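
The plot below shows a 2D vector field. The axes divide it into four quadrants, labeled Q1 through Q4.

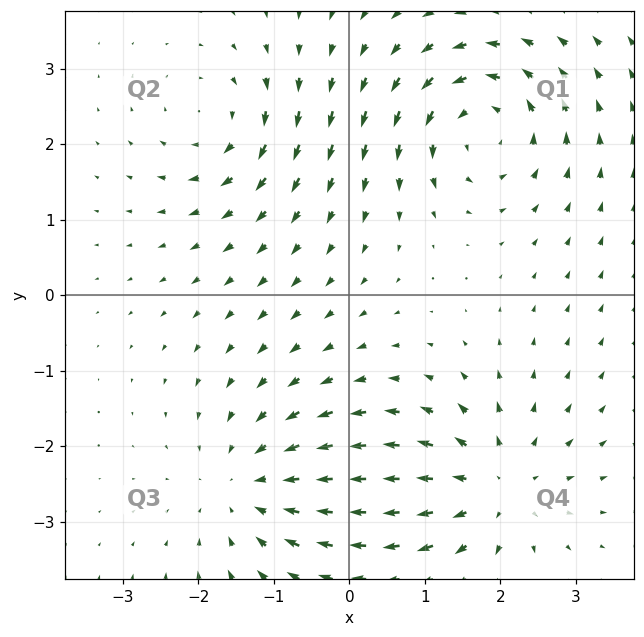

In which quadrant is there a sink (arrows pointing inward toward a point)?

Q3

The sink sits at approximately (-1.3, -2.5), which lies in quadrant Q3. The divergence there is about -4, negative as expected for a sink.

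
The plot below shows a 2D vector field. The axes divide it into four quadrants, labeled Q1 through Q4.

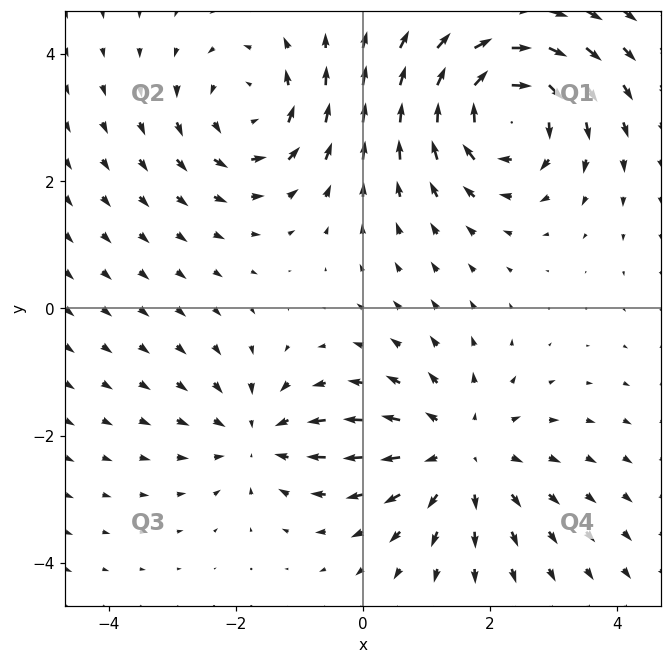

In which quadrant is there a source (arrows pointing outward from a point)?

Q4

The source sits at approximately (1.5, -2.3), which lies in quadrant Q4. The divergence there is about +4, positive as expected for a source.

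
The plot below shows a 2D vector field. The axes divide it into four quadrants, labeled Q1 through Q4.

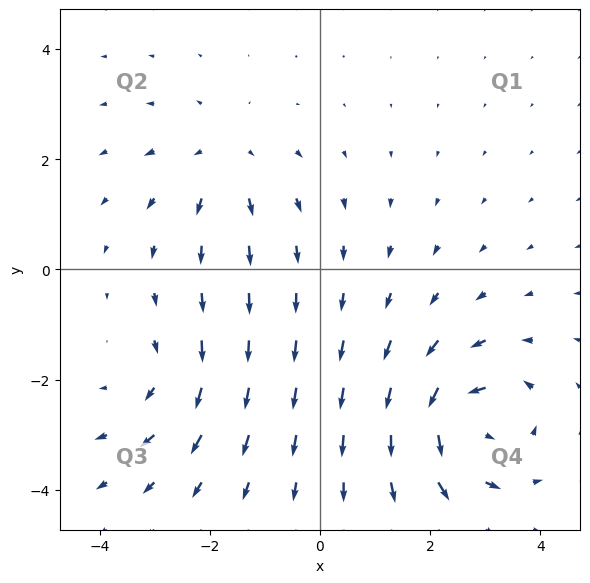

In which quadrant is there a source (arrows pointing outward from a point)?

The source sits at approximately (-1.8, 2.0), which lies in quadrant Q2. The divergence there is about +3, positive as expected for a source.

Q2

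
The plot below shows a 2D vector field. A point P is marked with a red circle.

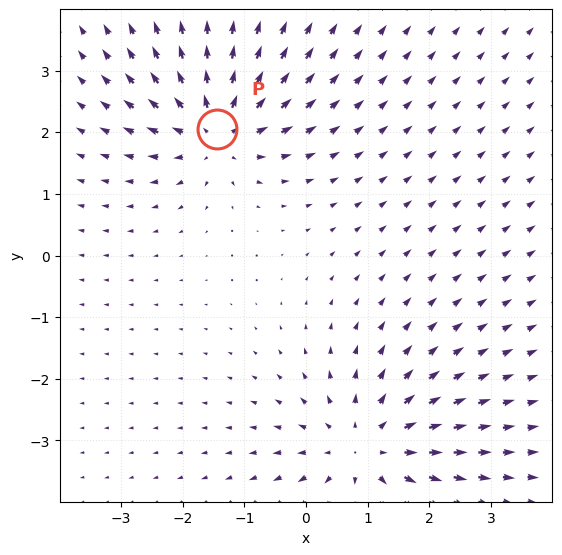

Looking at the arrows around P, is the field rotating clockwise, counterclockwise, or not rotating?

not rotating

Near P at (-1.4, 2.0) the arrows show no circulation. The curl there is ≈0.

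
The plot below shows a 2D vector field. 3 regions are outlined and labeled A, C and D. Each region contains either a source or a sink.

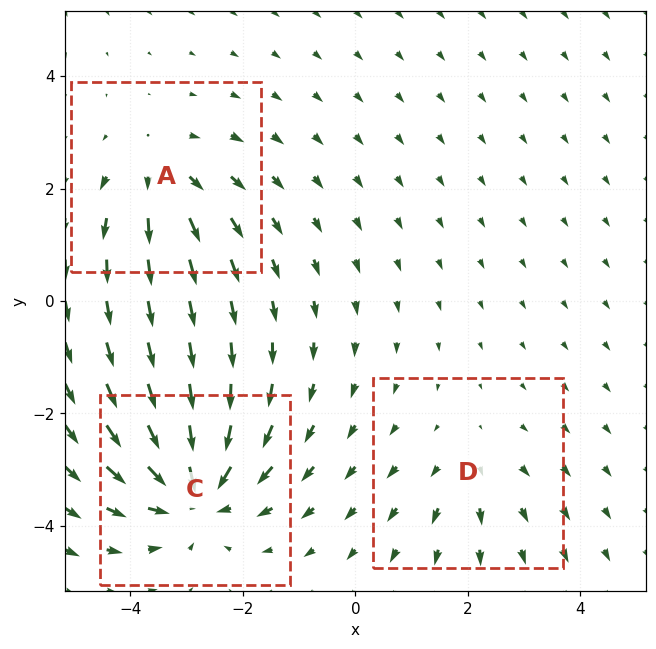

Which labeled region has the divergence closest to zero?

Divergence at each region's feature centre — A: about +3, C: about -5, D: about +2. Region D is closest to zero.

D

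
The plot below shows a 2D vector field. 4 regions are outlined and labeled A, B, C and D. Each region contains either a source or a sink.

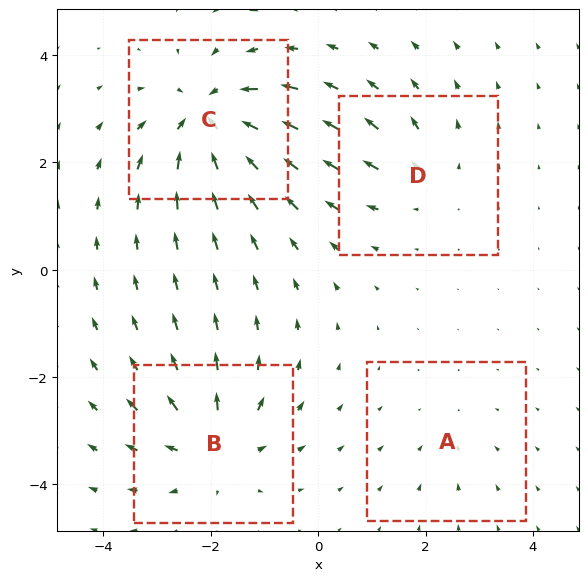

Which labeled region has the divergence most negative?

C

Divergence at each region's feature centre — A: about -2, B: about +6, C: about -7, D: about +4. Region C is most negative.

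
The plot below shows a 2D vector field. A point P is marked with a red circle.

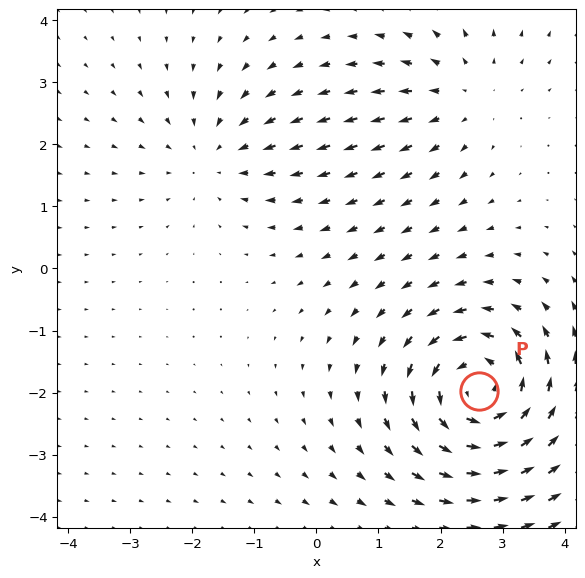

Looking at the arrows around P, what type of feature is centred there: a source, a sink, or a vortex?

At P (2.6, -2.0) the arrows circulate counterclockwise. Divergence ≈0, curl about +5 — near-zero divergence with nonzero curl is a vortex.

vortex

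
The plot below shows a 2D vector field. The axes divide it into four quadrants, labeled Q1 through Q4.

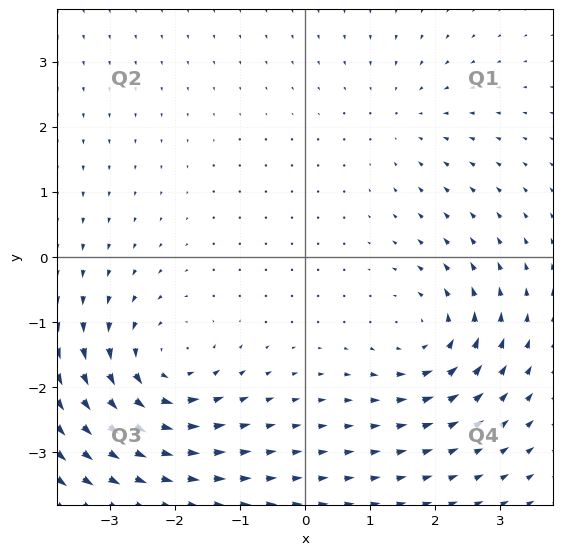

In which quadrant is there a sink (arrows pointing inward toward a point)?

Q1

The sink sits at approximately (1.5, 2.1), which lies in quadrant Q1. The divergence there is about -2, negative as expected for a sink.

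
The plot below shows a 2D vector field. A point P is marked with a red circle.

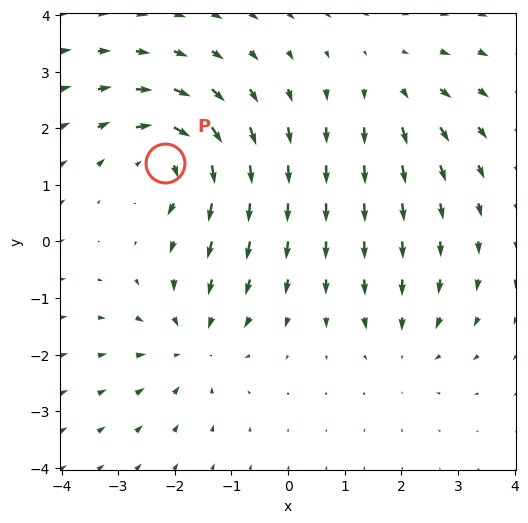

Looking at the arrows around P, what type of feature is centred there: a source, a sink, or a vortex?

At P (-2.2, 1.4) the arrows circulate clockwise. Divergence ≈0, curl about -6 — near-zero divergence with nonzero curl is a vortex.

vortex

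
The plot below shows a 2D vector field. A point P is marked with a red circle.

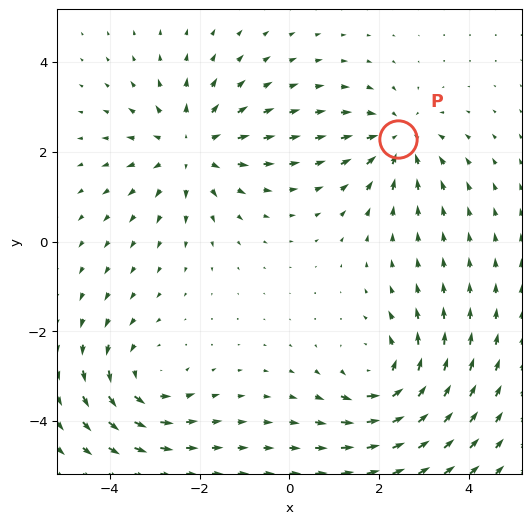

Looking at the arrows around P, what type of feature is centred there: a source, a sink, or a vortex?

At P (2.4, 2.3) the arrows converge inward. Divergence about -4, curl ≈0 — negative divergence with near-zero curl is a sink.

sink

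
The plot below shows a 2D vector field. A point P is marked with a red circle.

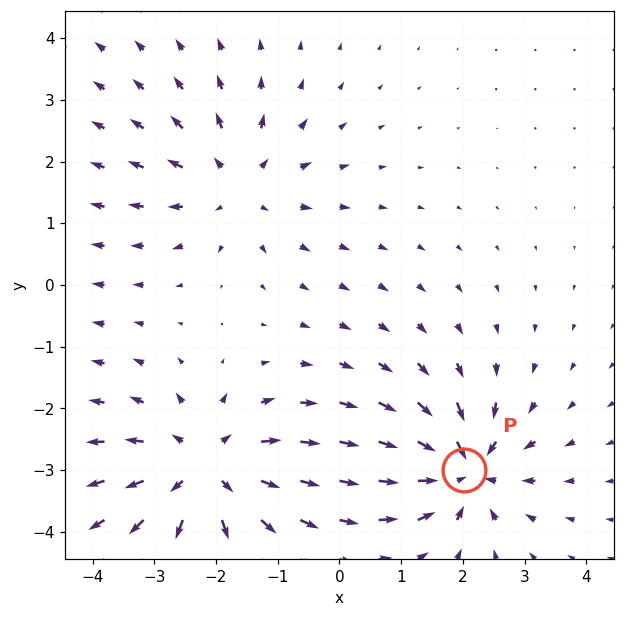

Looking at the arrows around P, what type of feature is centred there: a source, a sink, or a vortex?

At P (2.0, -3.0) the arrows converge inward. Divergence about -6, curl ≈0 — negative divergence with near-zero curl is a sink.

sink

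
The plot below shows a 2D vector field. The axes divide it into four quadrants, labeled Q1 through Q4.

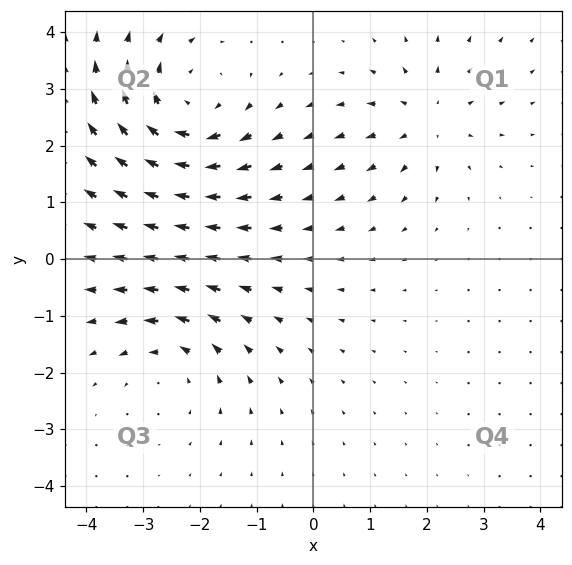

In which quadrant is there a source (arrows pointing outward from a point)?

The source sits at approximately (2.0, 2.5), which lies in quadrant Q1. The divergence there is about +3, positive as expected for a source.

Q1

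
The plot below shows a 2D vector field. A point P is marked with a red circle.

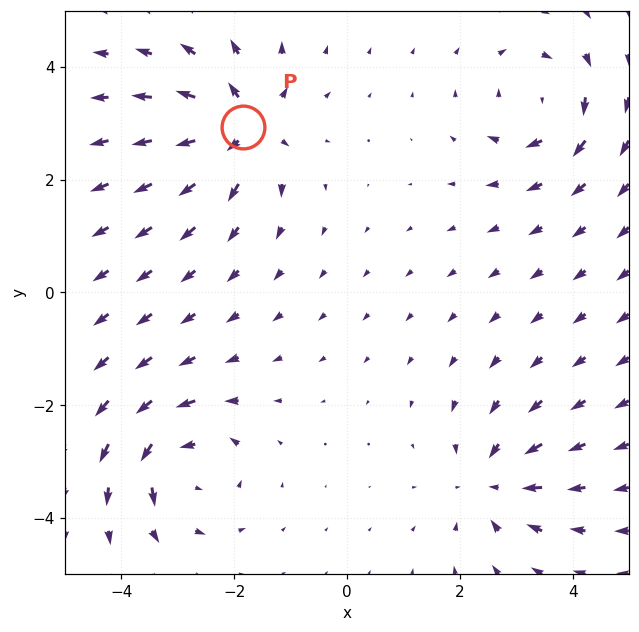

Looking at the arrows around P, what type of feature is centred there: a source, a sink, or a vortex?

source

At P (-1.8, 2.9) the arrows spread outward. Divergence about +7, curl ≈0 — positive divergence with near-zero curl is a source.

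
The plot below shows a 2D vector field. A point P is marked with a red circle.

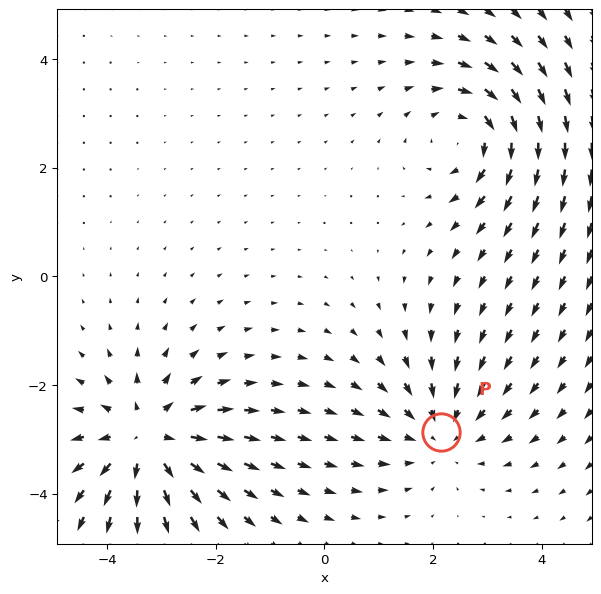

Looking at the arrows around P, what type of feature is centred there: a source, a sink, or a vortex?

sink

At P (2.1, -2.9) the arrows converge inward. Divergence about -3, curl ≈0 — negative divergence with near-zero curl is a sink.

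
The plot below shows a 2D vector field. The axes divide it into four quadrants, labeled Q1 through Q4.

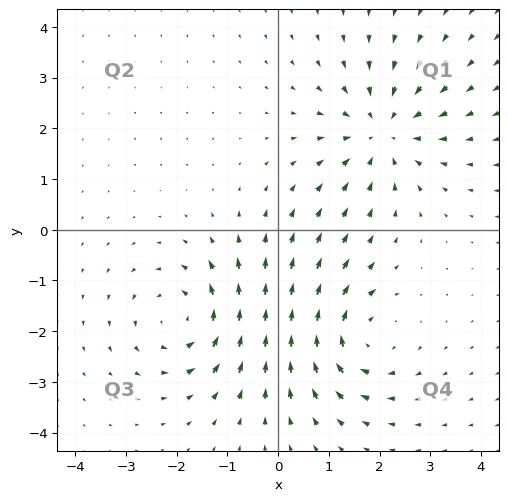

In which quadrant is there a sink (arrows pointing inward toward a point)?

Q1

The sink sits at approximately (2.1, 1.9), which lies in quadrant Q1. The divergence there is about -5, negative as expected for a sink.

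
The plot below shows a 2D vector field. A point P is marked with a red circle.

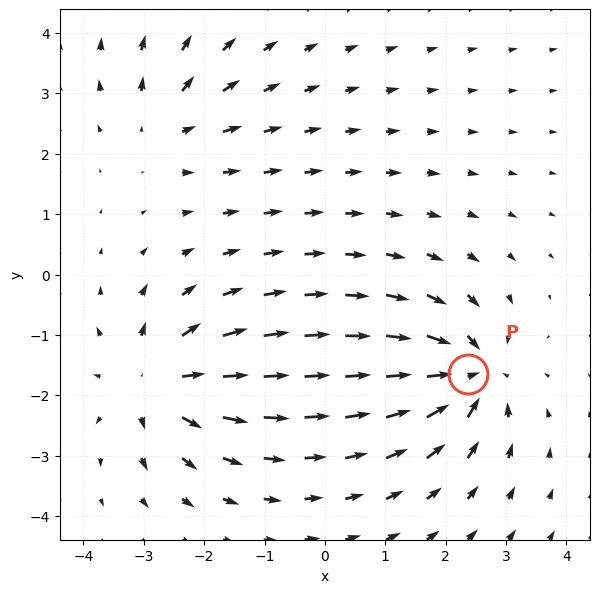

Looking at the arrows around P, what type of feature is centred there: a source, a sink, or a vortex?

sink

At P (2.4, -1.7) the arrows converge inward. Divergence about -6, curl ≈0 — negative divergence with near-zero curl is a sink.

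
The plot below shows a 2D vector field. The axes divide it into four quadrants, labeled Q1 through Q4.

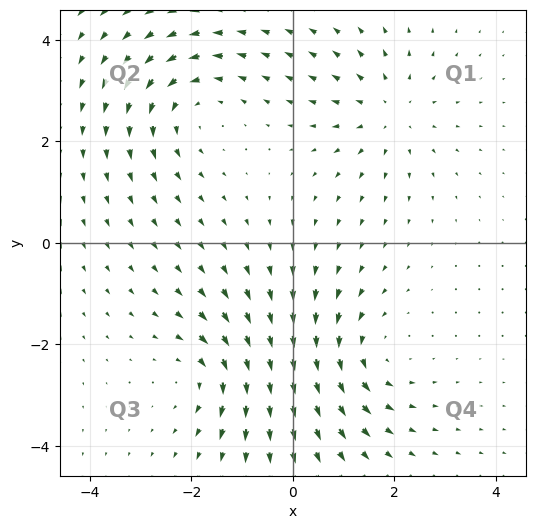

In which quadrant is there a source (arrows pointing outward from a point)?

Q1

The source sits at approximately (1.9, 2.6), which lies in quadrant Q1. The divergence there is about +4, positive as expected for a source.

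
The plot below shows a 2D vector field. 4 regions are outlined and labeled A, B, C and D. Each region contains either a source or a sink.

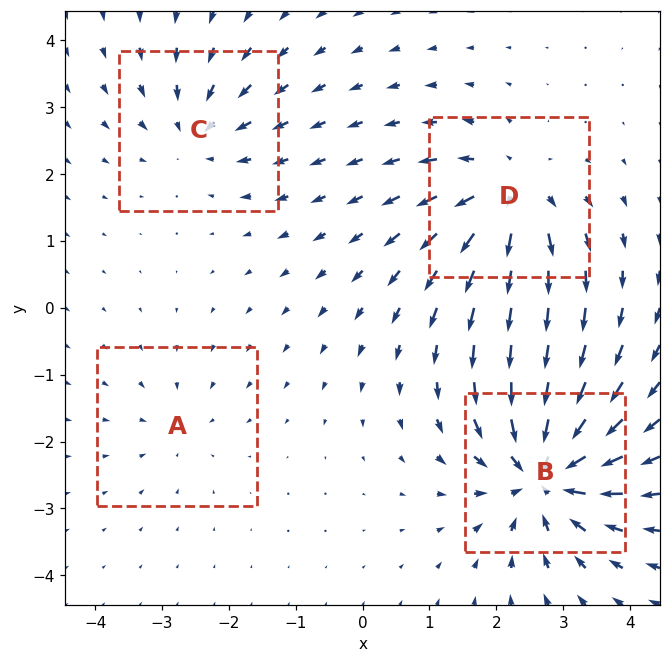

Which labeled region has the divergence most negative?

B

Divergence at each region's feature centre — A: about -3, B: about -8, C: about -4, D: about +6. Region B is most negative.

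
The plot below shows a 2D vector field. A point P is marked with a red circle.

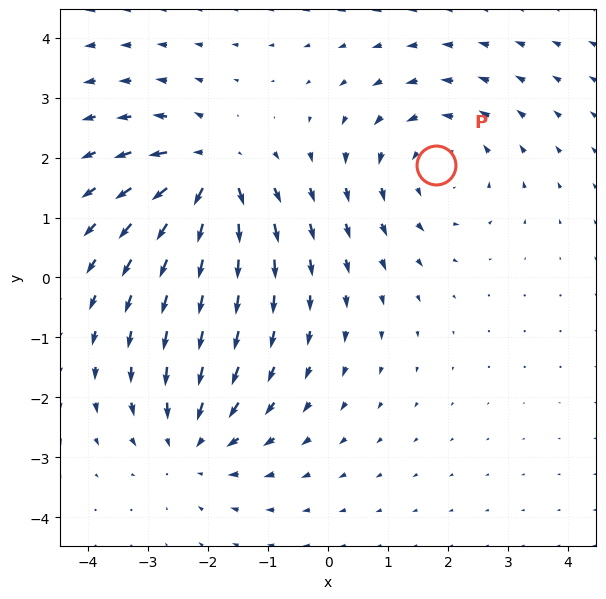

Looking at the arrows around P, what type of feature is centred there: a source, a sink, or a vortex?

At P (1.8, 1.9) the arrows circulate counterclockwise. Divergence ≈0, curl about +4 — near-zero divergence with nonzero curl is a vortex.

vortex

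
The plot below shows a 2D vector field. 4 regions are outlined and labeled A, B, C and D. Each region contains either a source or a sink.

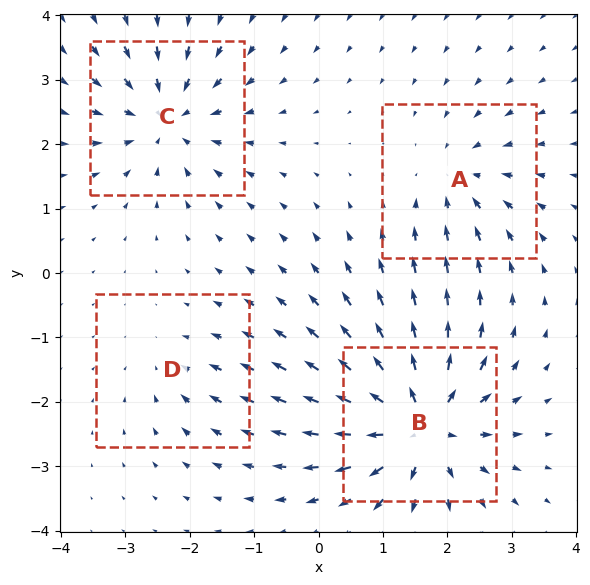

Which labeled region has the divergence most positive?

B

Divergence at each region's feature centre — A: about -4, B: about +8, C: about -6, D: about -3. Region B is most positive.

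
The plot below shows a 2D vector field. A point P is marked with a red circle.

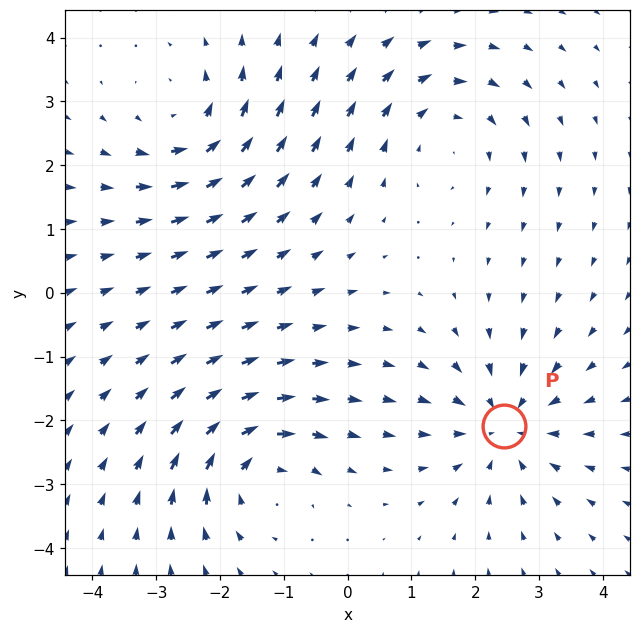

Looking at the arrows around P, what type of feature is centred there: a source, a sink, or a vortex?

sink

At P (2.5, -2.1) the arrows converge inward. Divergence about -4, curl ≈0 — negative divergence with near-zero curl is a sink.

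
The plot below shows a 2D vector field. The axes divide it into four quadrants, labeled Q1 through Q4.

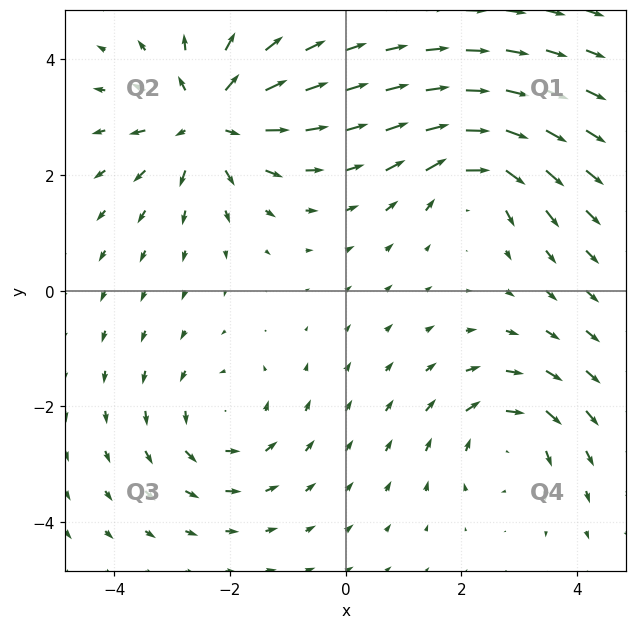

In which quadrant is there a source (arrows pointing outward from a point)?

Q2

The source sits at approximately (-2.4, 3.0), which lies in quadrant Q2. The divergence there is about +5, positive as expected for a source.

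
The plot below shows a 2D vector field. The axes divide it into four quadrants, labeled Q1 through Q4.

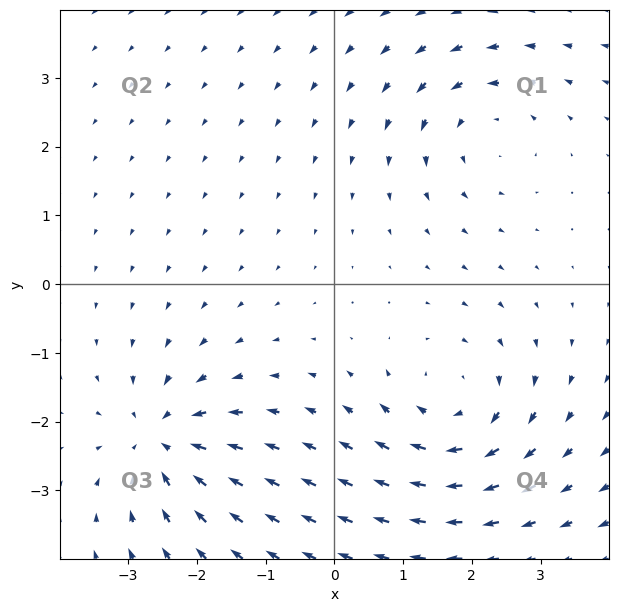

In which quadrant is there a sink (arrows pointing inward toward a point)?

Q3

The sink sits at approximately (-2.5, -2.3), which lies in quadrant Q3. The divergence there is about -5, negative as expected for a sink.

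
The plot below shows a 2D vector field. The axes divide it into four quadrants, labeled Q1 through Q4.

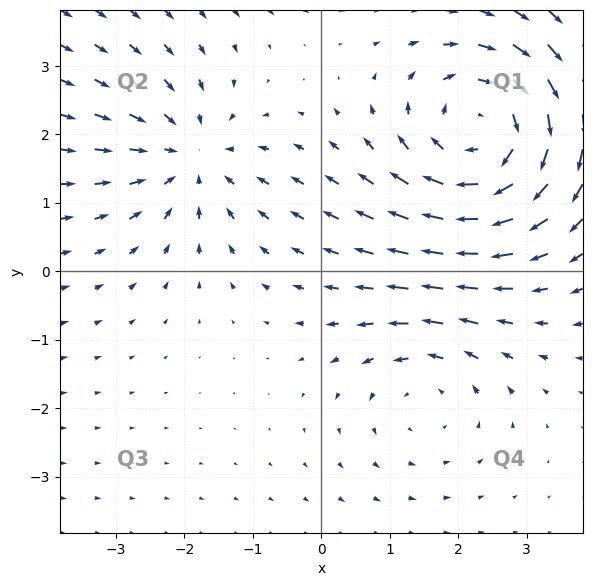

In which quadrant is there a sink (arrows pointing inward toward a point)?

Q2

The sink sits at approximately (-1.9, 1.7), which lies in quadrant Q2. The divergence there is about -3, negative as expected for a sink.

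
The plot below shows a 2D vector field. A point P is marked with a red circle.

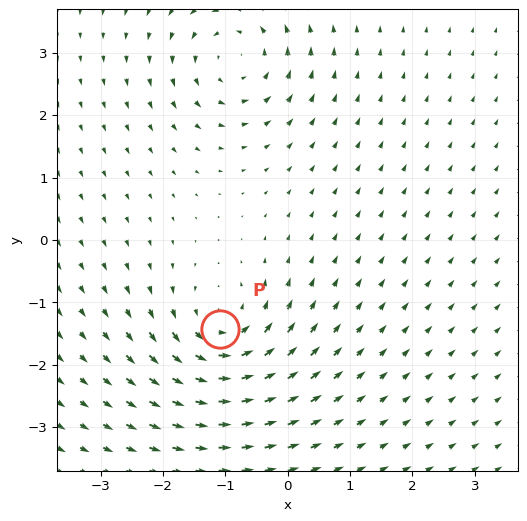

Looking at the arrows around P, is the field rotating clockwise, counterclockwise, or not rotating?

counterclockwise

Near P at (-1.1, -1.4) the arrows circulate counterclockwise. The curl (z-component) there is about +4; positive curl means counterclockwise rotation.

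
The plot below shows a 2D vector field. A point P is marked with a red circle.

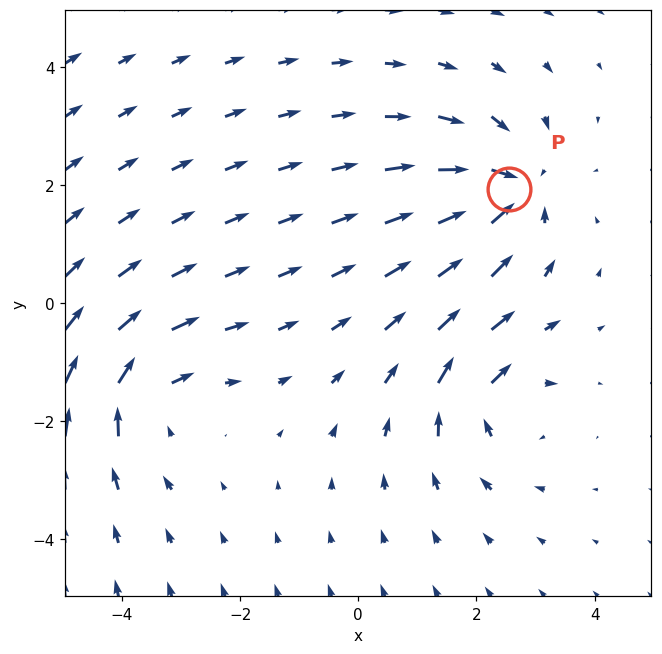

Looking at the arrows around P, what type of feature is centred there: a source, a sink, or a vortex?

sink

At P (2.6, 1.9) the arrows converge inward. Divergence about -6, curl ≈0 — negative divergence with near-zero curl is a sink.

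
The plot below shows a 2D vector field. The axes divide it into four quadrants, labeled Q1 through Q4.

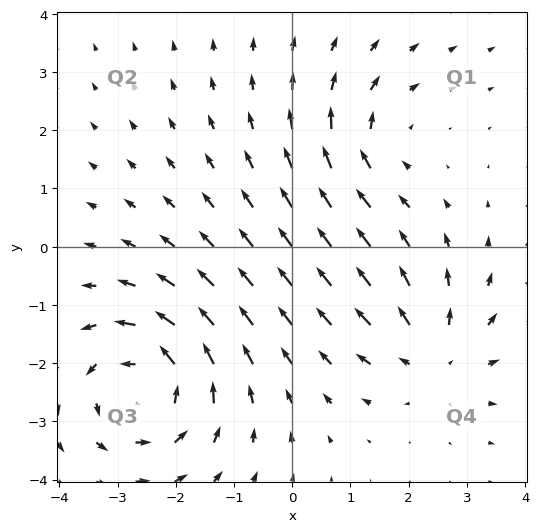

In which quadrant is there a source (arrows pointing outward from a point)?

Q4

The source sits at approximately (2.5, -1.9), which lies in quadrant Q4. The divergence there is about +3, positive as expected for a source.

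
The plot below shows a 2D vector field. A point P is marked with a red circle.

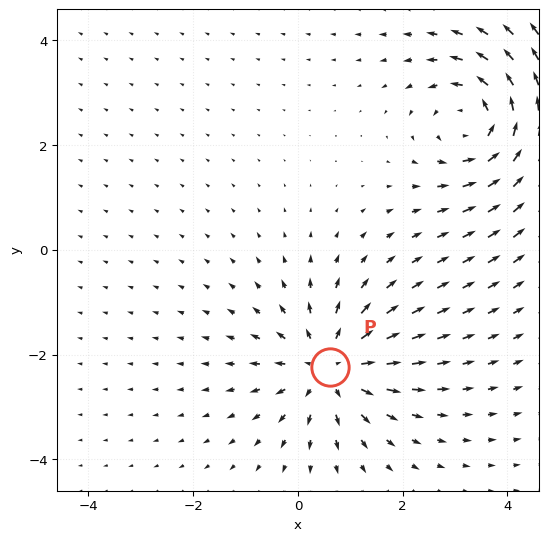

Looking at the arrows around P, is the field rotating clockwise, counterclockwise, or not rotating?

Near P at (0.6, -2.2) the arrows show no circulation. The curl there is ≈0.

not rotating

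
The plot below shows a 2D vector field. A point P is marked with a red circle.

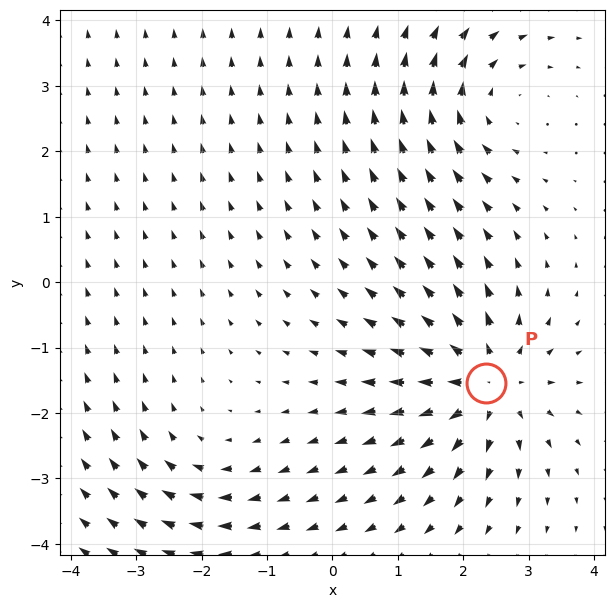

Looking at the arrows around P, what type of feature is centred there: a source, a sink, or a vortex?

source

At P (2.4, -1.5) the arrows spread outward. Divergence about +5, curl ≈0 — positive divergence with near-zero curl is a source.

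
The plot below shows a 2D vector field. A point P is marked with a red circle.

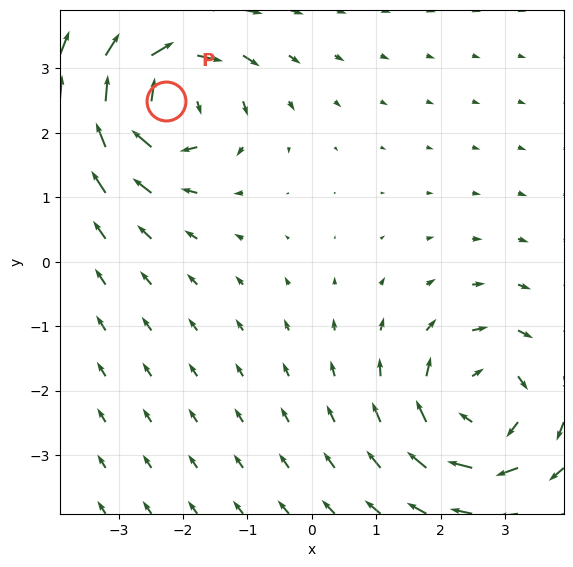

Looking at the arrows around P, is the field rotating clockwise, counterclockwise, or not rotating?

Near P at (-2.3, 2.5) the arrows circulate clockwise. The curl (z-component) there is about -5; negative curl means clockwise rotation.

clockwise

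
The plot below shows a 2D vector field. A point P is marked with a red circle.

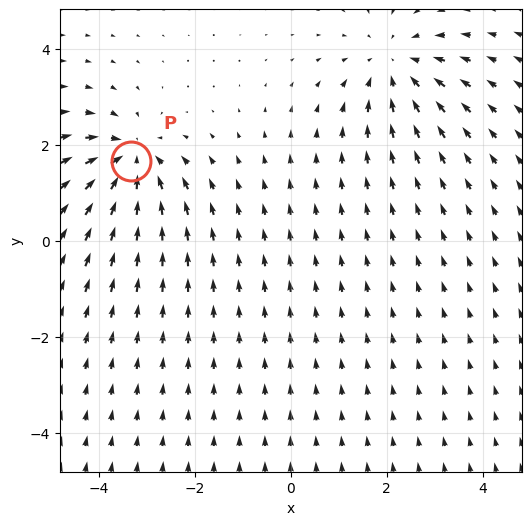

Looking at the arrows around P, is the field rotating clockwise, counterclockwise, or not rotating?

not rotating

Near P at (-3.3, 1.7) the arrows show no circulation. The curl there is ≈0.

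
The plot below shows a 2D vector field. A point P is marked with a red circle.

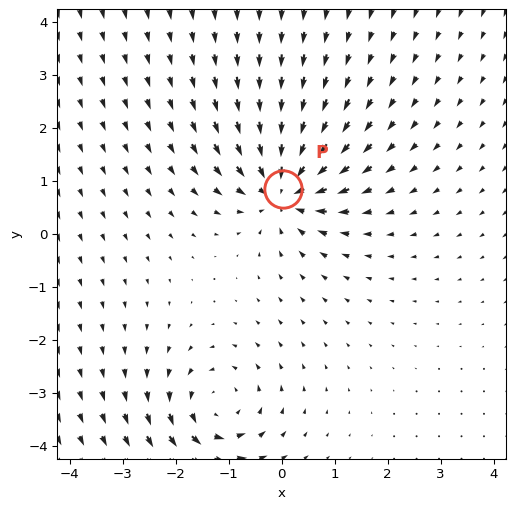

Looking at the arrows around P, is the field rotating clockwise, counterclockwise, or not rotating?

not rotating

Near P at (0.0, 0.9) the arrows show no circulation. The curl there is ≈0.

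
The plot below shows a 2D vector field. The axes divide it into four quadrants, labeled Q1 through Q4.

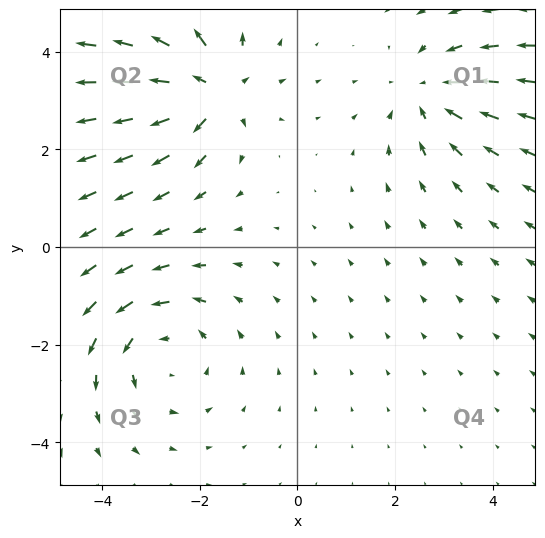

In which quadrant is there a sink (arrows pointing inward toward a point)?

The sink sits at approximately (2.7, 3.2), which lies in quadrant Q1. The divergence there is about -3, negative as expected for a sink.

Q1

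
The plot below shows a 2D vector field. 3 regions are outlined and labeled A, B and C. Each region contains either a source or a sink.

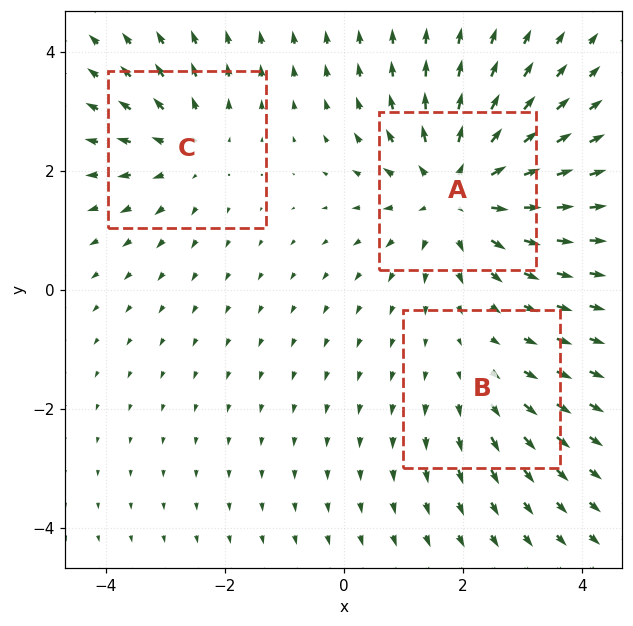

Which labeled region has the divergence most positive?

Divergence at each region's feature centre — A: about +5, B: about +2, C: about +3. Region A is most positive.

A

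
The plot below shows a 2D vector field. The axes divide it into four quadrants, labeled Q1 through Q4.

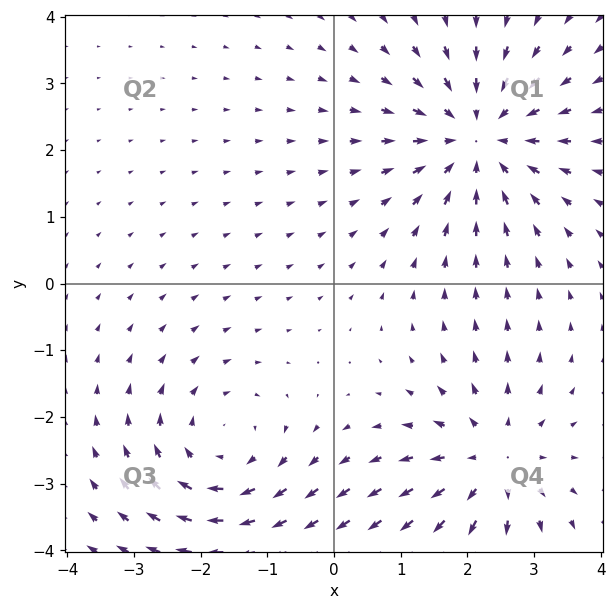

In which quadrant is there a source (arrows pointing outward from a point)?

The source sits at approximately (2.4, -2.7), which lies in quadrant Q4. The divergence there is about +3, positive as expected for a source.

Q4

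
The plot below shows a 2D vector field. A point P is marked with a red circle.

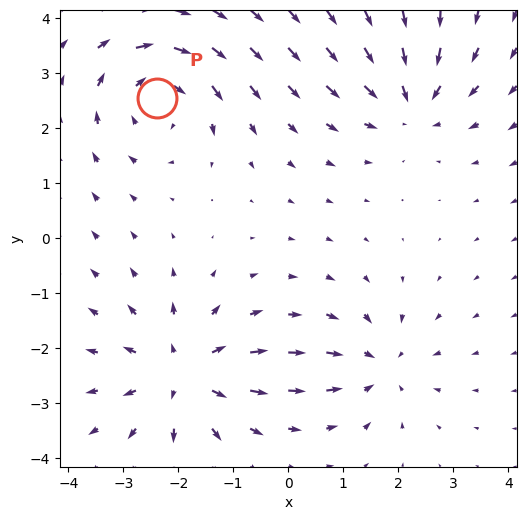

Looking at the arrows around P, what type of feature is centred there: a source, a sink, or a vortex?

vortex

At P (-2.4, 2.6) the arrows circulate clockwise. Divergence ≈0, curl about -5 — near-zero divergence with nonzero curl is a vortex.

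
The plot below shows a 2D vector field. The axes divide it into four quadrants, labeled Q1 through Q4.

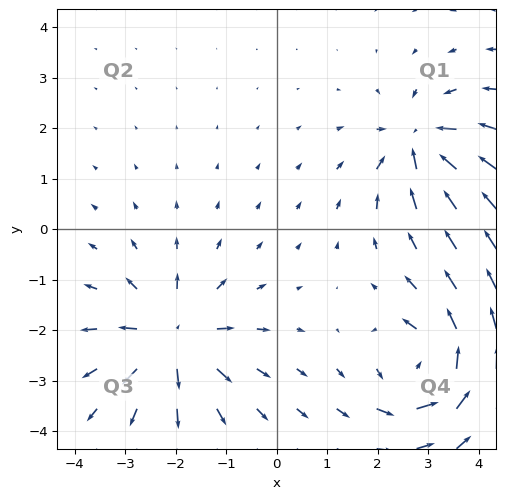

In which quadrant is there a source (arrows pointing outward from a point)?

Q3

The source sits at approximately (-2.1, -2.2), which lies in quadrant Q3. The divergence there is about +6, positive as expected for a source.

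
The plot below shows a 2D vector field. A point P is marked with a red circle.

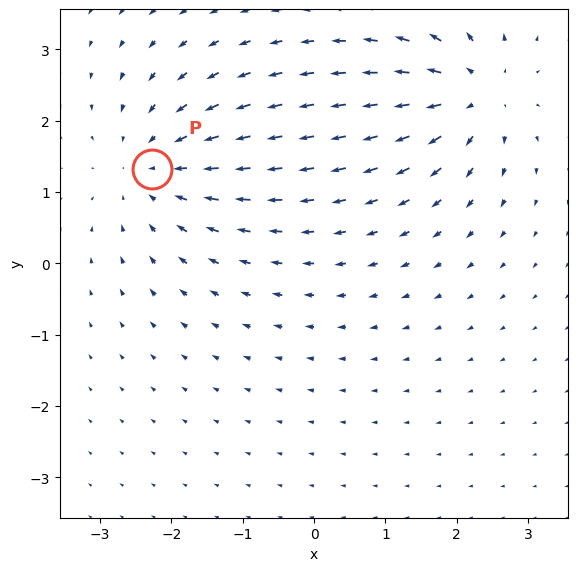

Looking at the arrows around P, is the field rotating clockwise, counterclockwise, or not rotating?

not rotating

Near P at (-2.3, 1.3) the arrows show no circulation. The curl there is ≈0.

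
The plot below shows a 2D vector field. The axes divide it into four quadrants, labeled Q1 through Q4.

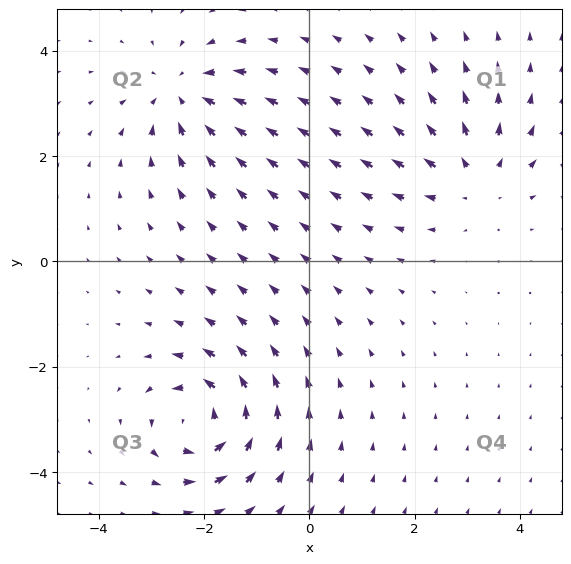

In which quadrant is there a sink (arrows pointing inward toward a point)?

The sink sits at approximately (-2.4, 3.2), which lies in quadrant Q2. The divergence there is about -4, negative as expected for a sink.

Q2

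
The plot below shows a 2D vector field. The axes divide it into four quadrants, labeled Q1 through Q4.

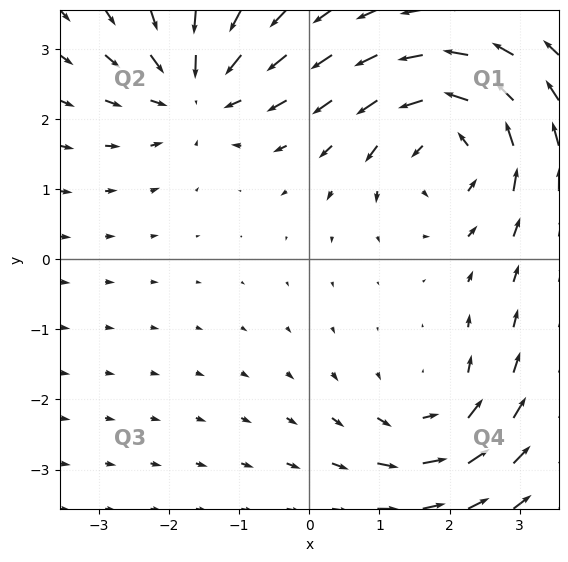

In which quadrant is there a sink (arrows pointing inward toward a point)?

Q2

The sink sits at approximately (-1.6, 2.4), which lies in quadrant Q2. The divergence there is about -5, negative as expected for a sink.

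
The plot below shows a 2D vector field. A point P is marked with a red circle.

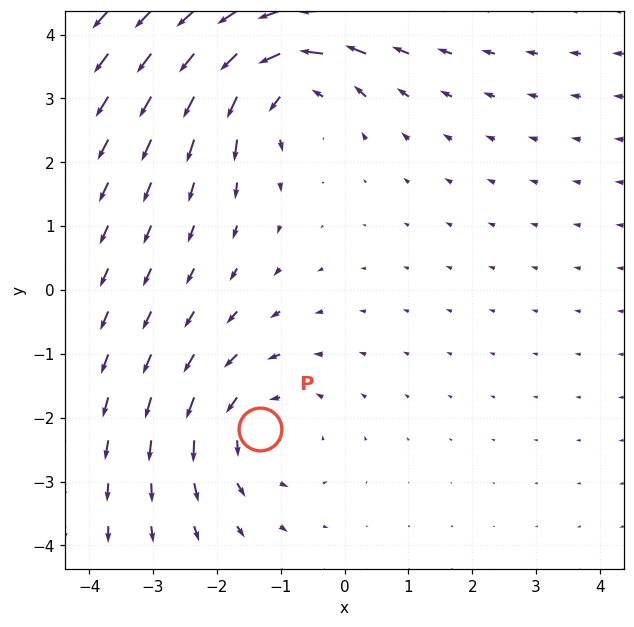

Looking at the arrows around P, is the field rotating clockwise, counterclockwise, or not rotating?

counterclockwise

Near P at (-1.3, -2.2) the arrows circulate counterclockwise. The curl (z-component) there is about +3; positive curl means counterclockwise rotation.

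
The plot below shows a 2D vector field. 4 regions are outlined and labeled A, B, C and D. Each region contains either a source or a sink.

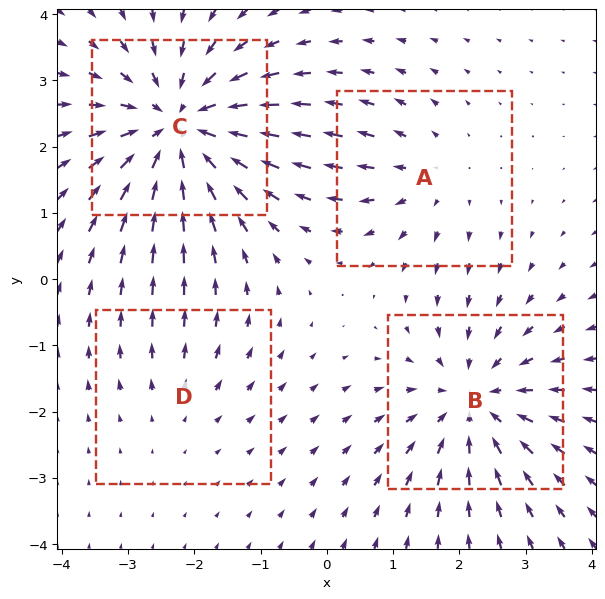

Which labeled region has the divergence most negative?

Divergence at each region's feature centre — A: about +3, B: about -4, C: about -6, D: about +2. Region C is most negative.

C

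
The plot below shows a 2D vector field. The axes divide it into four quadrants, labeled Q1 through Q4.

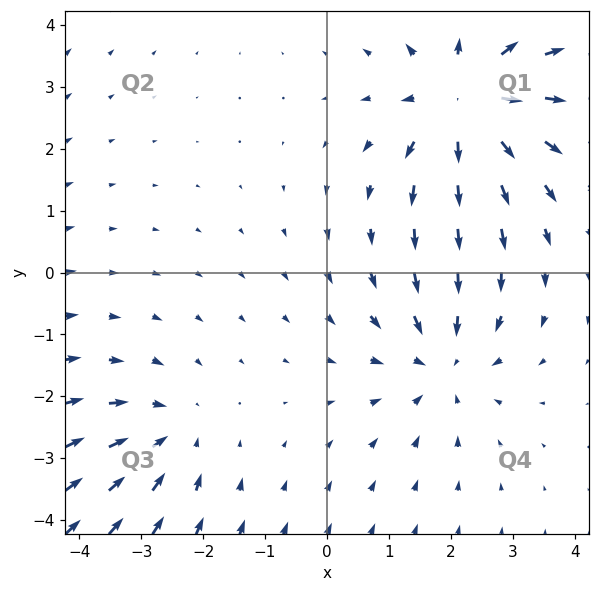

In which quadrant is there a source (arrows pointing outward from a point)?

The source sits at approximately (2.2, 2.8), which lies in quadrant Q1. The divergence there is about +5, positive as expected for a source.

Q1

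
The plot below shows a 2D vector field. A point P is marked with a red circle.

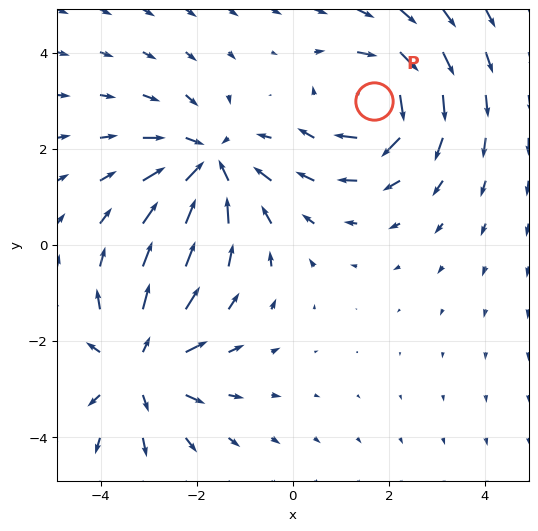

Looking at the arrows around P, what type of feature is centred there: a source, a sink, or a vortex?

At P (1.7, 3.0) the arrows circulate clockwise. Divergence ≈0, curl about -5 — near-zero divergence with nonzero curl is a vortex.

vortex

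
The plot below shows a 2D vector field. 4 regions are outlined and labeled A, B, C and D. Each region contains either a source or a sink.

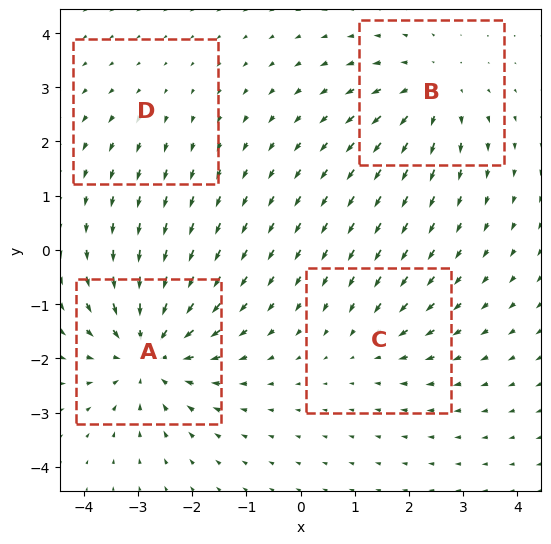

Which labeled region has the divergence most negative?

A

Divergence at each region's feature centre — A: about -6, B: about +4, C: about -3, D: about +2. Region A is most negative.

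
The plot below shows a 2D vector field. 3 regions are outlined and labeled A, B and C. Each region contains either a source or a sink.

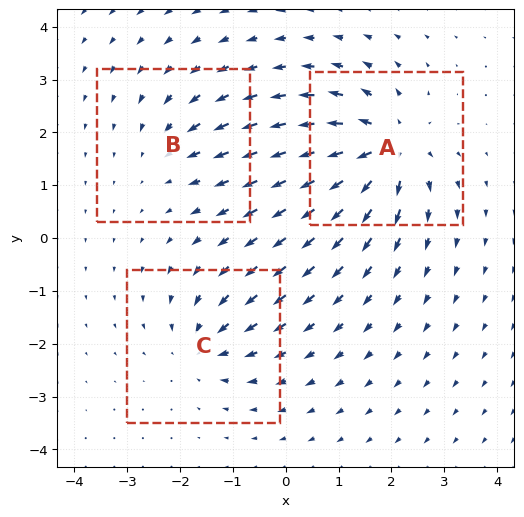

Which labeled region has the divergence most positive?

Divergence at each region's feature centre — A: about +6, B: about -2, C: about -3. Region A is most positive.

A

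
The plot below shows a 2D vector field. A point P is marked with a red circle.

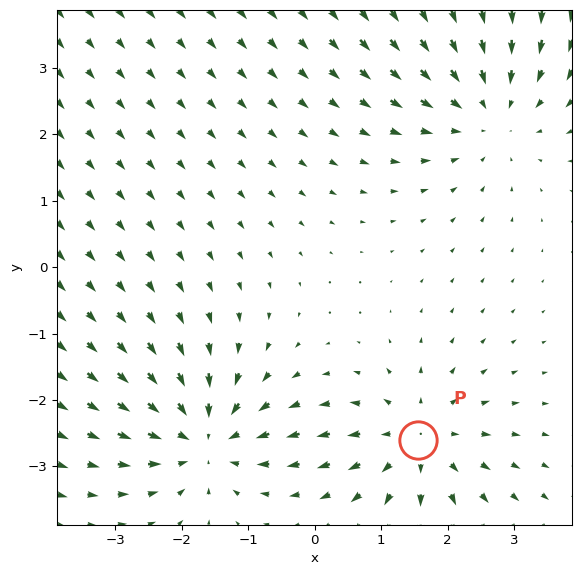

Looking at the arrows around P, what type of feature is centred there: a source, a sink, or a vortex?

source

At P (1.5, -2.6) the arrows spread outward. Divergence about +4, curl ≈0 — positive divergence with near-zero curl is a source.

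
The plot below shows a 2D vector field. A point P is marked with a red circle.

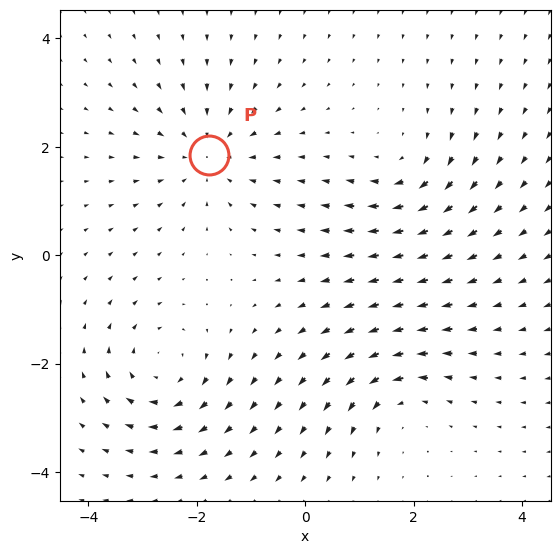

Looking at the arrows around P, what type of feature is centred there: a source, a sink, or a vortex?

At P (-1.8, 1.9) the arrows converge inward. Divergence about -4, curl ≈0 — negative divergence with near-zero curl is a sink.

sink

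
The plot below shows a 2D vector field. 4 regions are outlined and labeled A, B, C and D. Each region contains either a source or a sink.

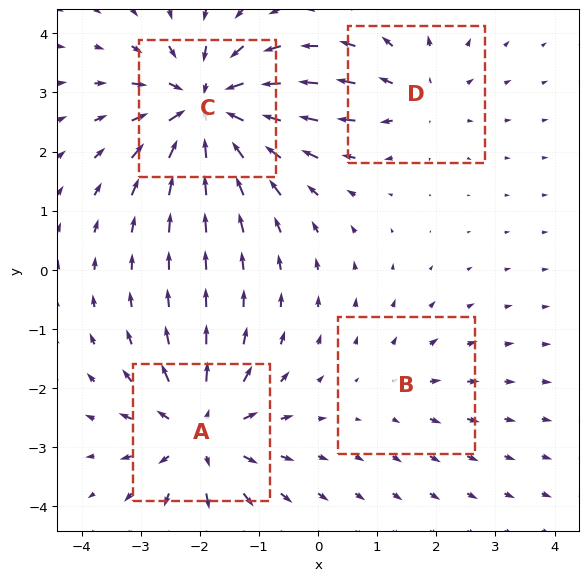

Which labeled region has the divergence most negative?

C

Divergence at each region's feature centre — A: about +6, B: about +2, C: about -8, D: about +4. Region C is most negative.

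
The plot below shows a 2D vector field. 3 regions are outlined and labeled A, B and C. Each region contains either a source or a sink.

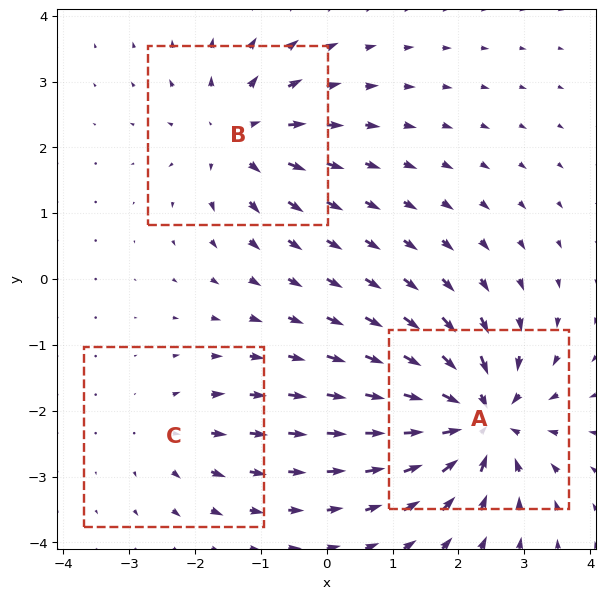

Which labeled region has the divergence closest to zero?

Divergence at each region's feature centre — A: about -6, B: about +4, C: about +2. Region C is closest to zero.

C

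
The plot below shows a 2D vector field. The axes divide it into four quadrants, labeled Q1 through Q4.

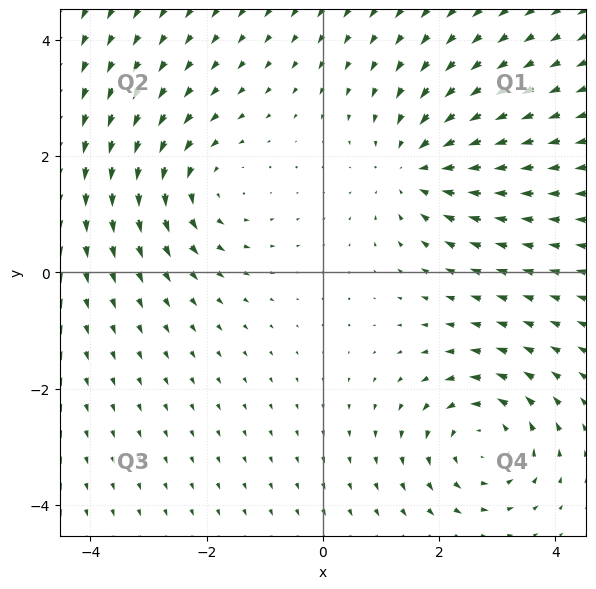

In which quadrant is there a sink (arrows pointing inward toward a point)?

The sink sits at approximately (1.6, 1.8), which lies in quadrant Q1. The divergence there is about -3, negative as expected for a sink.

Q1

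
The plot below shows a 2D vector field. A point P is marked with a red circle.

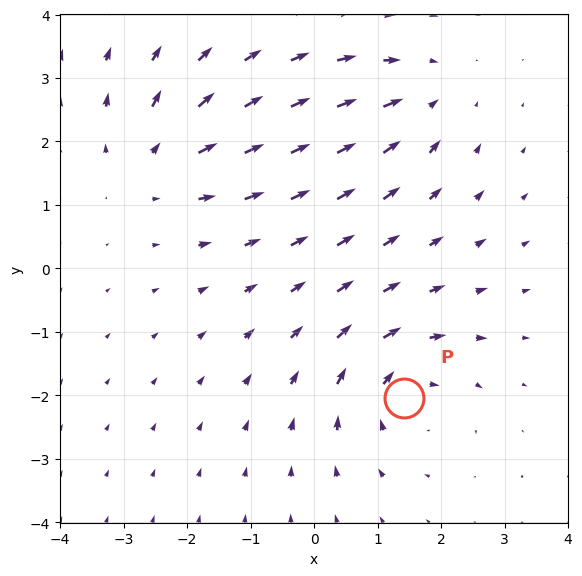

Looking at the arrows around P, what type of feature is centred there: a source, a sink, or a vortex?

vortex

At P (1.4, -2.0) the arrows circulate clockwise. Divergence ≈0, curl about -5 — near-zero divergence with nonzero curl is a vortex.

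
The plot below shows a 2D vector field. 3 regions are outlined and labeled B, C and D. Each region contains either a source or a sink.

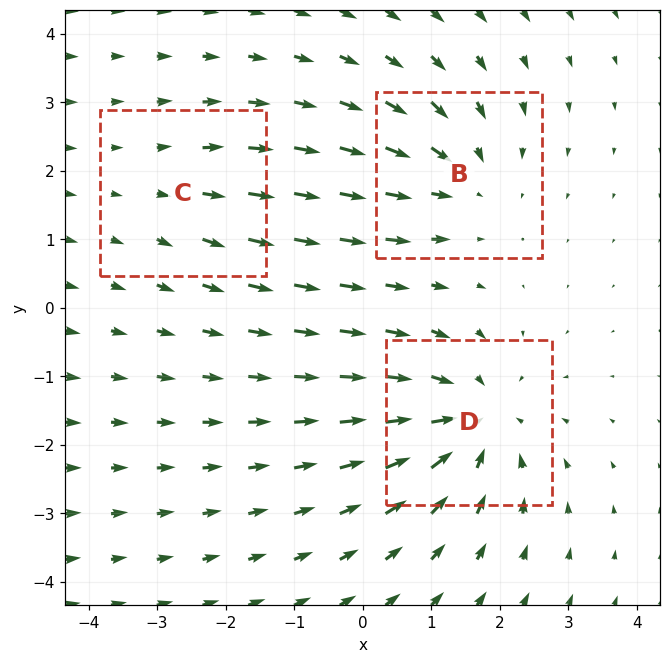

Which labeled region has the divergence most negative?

Divergence at each region's feature centre — B: about -3, C: about +2, D: about -4. Region D is most negative.

D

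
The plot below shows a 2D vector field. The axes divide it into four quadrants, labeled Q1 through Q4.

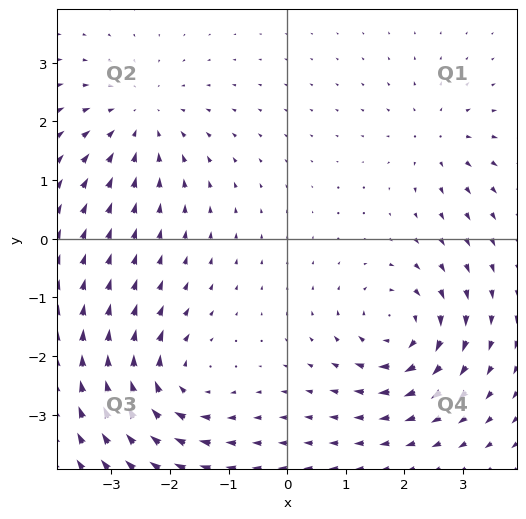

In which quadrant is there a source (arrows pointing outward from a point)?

Q1

The source sits at approximately (2.6, 1.7), which lies in quadrant Q1. The divergence there is about +3, positive as expected for a source.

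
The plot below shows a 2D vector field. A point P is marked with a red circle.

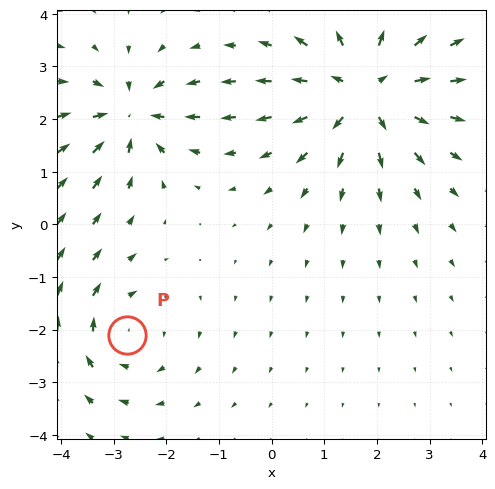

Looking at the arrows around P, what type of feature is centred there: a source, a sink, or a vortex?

At P (-2.8, -2.1) the arrows circulate clockwise. Divergence ≈0, curl about -3 — near-zero divergence with nonzero curl is a vortex.

vortex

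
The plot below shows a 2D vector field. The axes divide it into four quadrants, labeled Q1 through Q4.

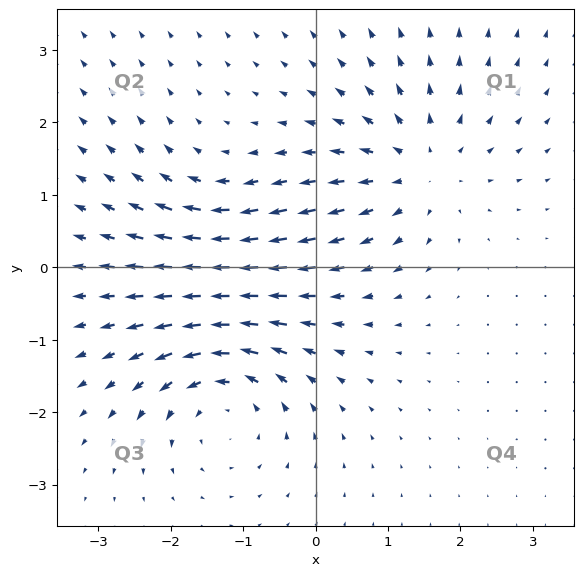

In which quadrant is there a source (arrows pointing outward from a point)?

The source sits at approximately (1.4, 1.4), which lies in quadrant Q1. The divergence there is about +4, positive as expected for a source.

Q1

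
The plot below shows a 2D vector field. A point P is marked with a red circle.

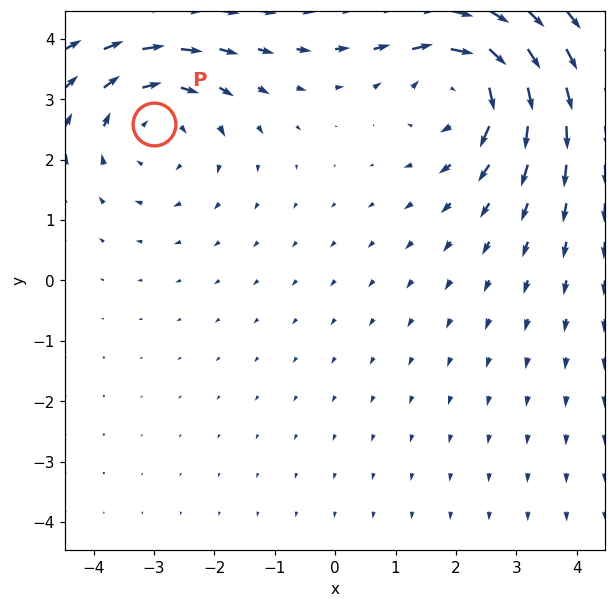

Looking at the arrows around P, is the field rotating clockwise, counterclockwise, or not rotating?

Near P at (-3.0, 2.6) the arrows circulate clockwise. The curl (z-component) there is about -2; negative curl means clockwise rotation.

clockwise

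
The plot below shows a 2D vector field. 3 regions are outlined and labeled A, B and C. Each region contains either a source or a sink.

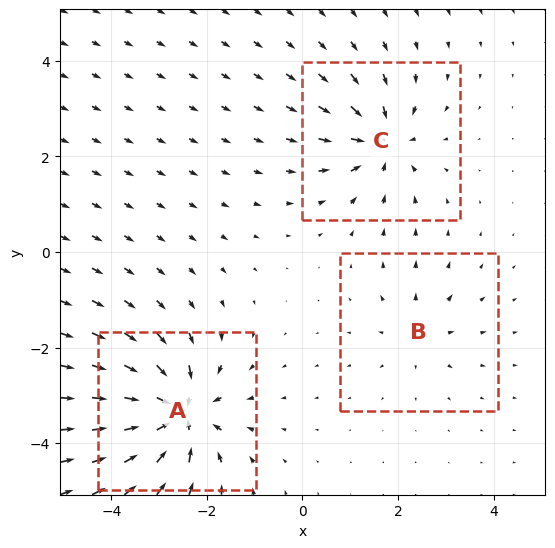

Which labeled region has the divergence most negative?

Divergence at each region's feature centre — A: about -6, B: about +2, C: about -4. Region A is most negative.

A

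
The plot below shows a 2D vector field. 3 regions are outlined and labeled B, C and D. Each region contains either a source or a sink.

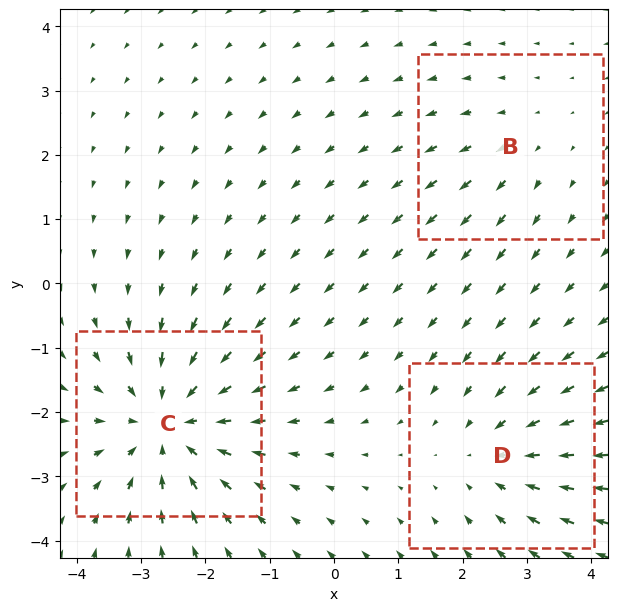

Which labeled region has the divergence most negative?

Divergence at each region's feature centre — B: about +2, C: about -4, D: about -3. Region C is most negative.

C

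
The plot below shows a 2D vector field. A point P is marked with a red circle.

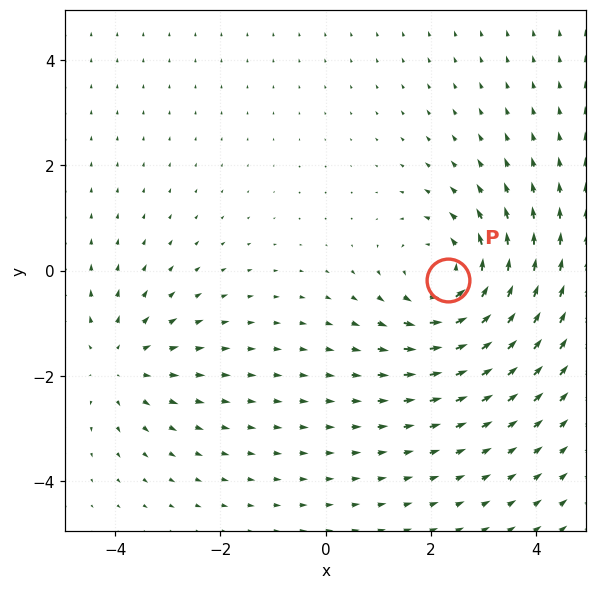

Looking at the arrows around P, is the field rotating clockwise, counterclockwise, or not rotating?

Near P at (2.3, -0.2) the arrows circulate counterclockwise. The curl (z-component) there is about +3; positive curl means counterclockwise rotation.

counterclockwise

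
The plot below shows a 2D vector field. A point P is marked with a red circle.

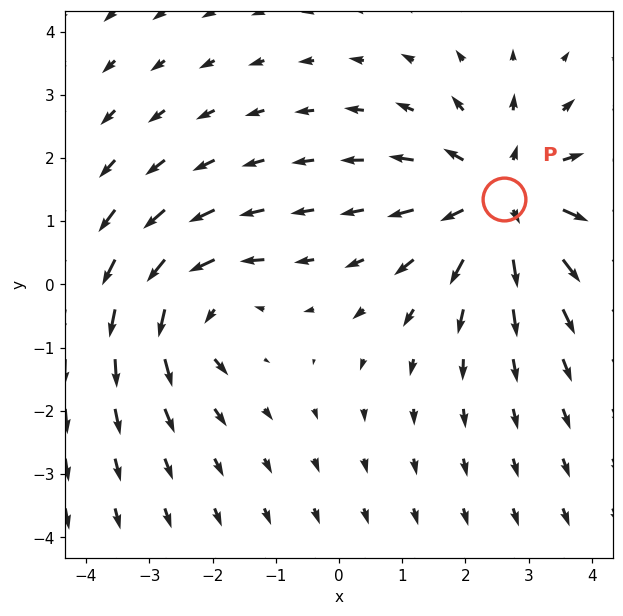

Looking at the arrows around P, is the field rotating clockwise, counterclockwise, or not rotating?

not rotating

Near P at (2.6, 1.4) the arrows show no circulation. The curl there is ≈0.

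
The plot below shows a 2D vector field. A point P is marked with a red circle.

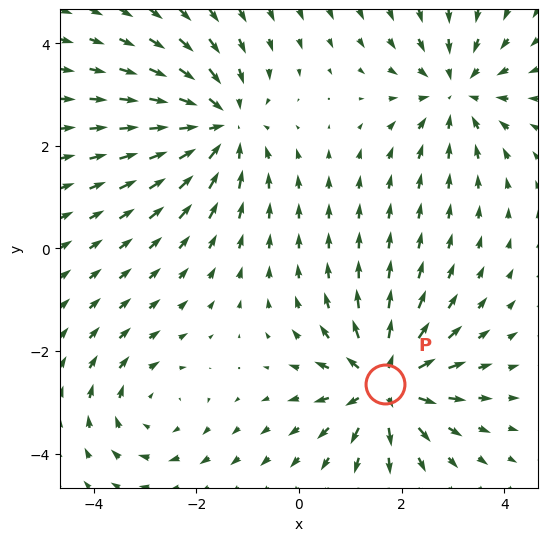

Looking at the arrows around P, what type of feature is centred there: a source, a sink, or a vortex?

source

At P (1.7, -2.6) the arrows spread outward. Divergence about +6, curl ≈0 — positive divergence with near-zero curl is a source.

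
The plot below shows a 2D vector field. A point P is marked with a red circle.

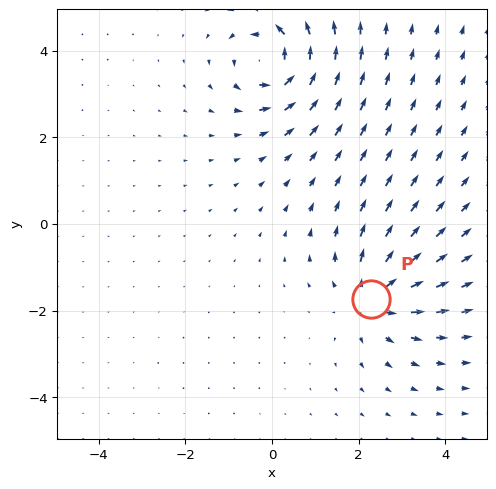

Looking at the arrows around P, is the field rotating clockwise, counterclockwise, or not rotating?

Near P at (2.3, -1.7) the arrows show no circulation. The curl there is ≈0.

not rotating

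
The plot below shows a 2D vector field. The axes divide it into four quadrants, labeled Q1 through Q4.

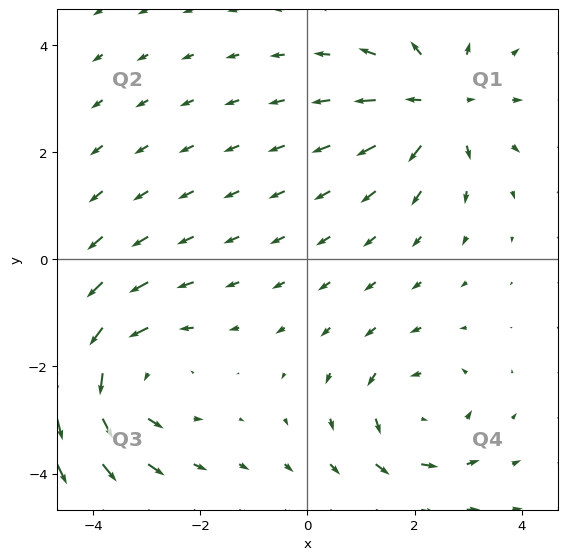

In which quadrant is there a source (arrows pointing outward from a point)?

The source sits at approximately (2.5, 2.9), which lies in quadrant Q1. The divergence there is about +4, positive as expected for a source.

Q1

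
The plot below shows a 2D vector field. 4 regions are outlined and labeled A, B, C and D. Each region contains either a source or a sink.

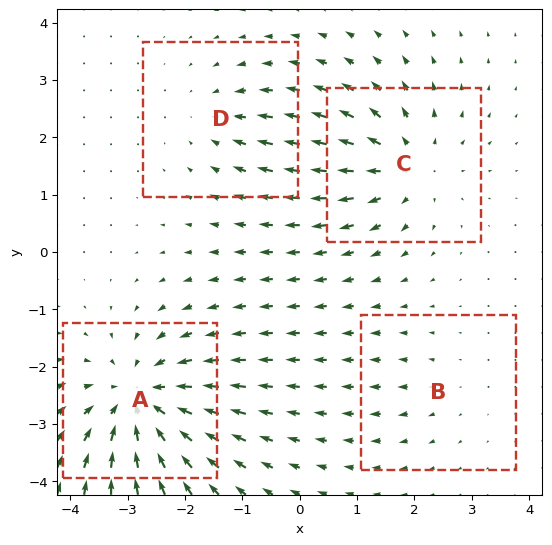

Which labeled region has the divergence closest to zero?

B

Divergence at each region's feature centre — A: about -7, B: about +2, C: about +5, D: about -3. Region B is closest to zero.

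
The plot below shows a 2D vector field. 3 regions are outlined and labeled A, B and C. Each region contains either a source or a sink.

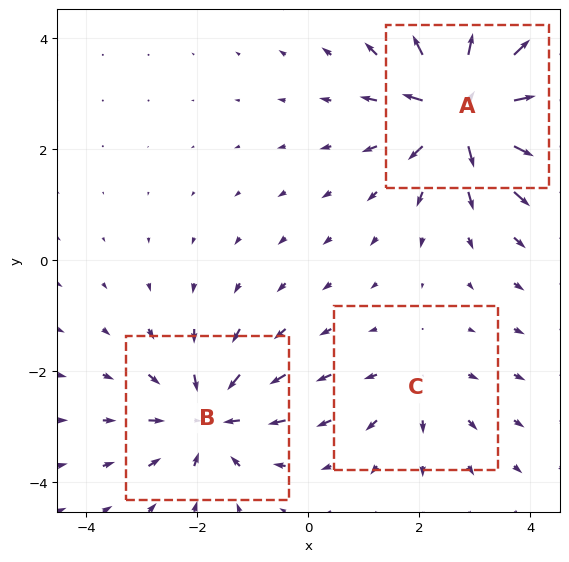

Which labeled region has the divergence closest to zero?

C

Divergence at each region's feature centre — A: about +6, B: about -4, C: about +2. Region C is closest to zero.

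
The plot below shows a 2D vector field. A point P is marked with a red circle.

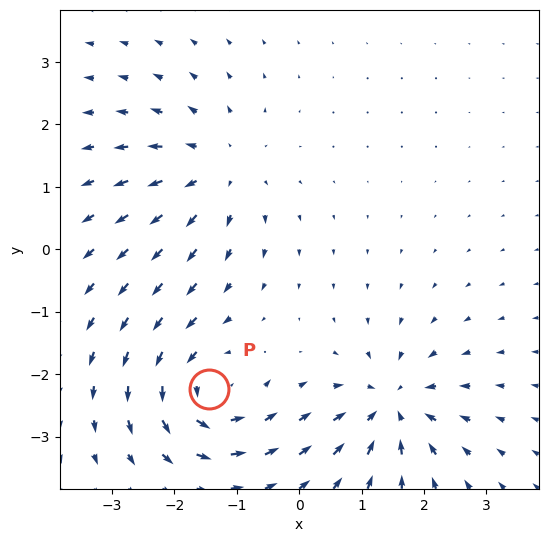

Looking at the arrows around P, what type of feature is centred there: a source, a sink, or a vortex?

vortex

At P (-1.4, -2.2) the arrows circulate counterclockwise. Divergence ≈0, curl about +5 — near-zero divergence with nonzero curl is a vortex.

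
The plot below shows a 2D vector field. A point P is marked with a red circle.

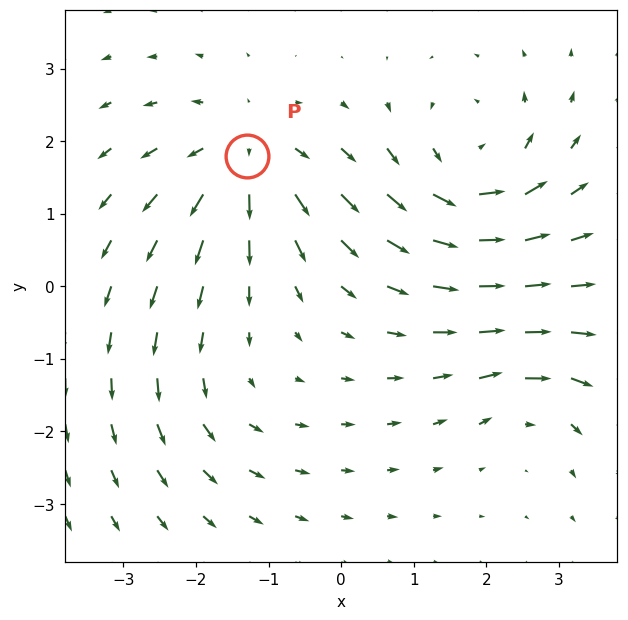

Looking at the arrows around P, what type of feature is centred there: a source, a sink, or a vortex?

At P (-1.3, 1.8) the arrows spread outward. Divergence about +5, curl ≈0 — positive divergence with near-zero curl is a source.

source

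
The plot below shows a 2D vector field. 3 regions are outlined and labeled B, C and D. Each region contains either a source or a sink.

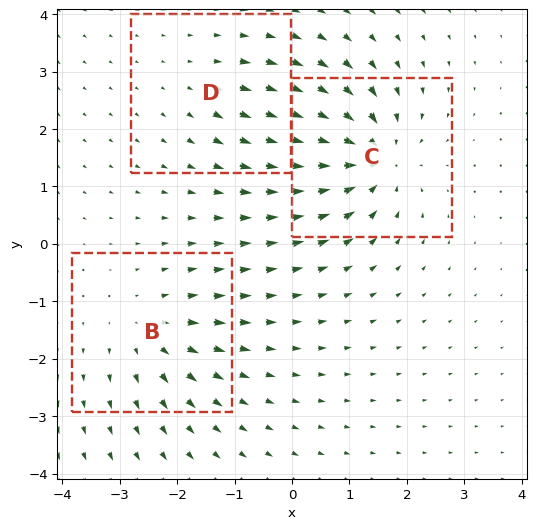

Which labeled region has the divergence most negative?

Divergence at each region's feature centre — B: about +3, C: about -5, D: about +2. Region C is most negative.

C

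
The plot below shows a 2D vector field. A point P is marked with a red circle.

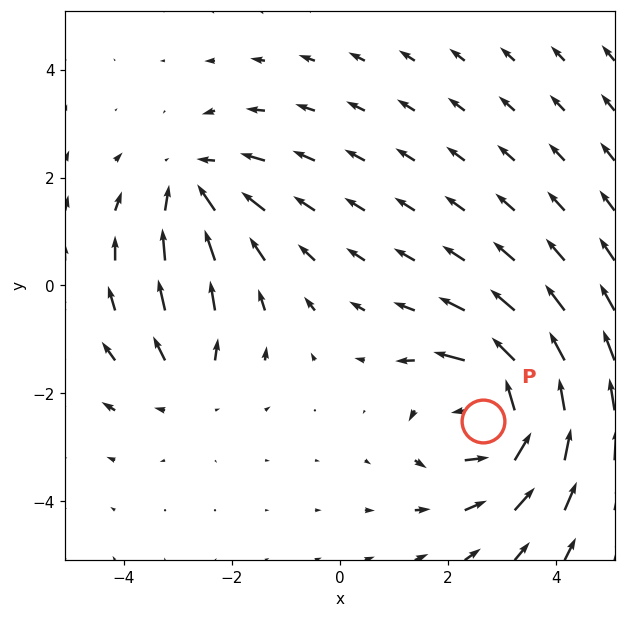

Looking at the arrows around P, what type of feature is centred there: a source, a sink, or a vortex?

vortex

At P (2.6, -2.5) the arrows circulate counterclockwise. Divergence ≈0, curl about +6 — near-zero divergence with nonzero curl is a vortex.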